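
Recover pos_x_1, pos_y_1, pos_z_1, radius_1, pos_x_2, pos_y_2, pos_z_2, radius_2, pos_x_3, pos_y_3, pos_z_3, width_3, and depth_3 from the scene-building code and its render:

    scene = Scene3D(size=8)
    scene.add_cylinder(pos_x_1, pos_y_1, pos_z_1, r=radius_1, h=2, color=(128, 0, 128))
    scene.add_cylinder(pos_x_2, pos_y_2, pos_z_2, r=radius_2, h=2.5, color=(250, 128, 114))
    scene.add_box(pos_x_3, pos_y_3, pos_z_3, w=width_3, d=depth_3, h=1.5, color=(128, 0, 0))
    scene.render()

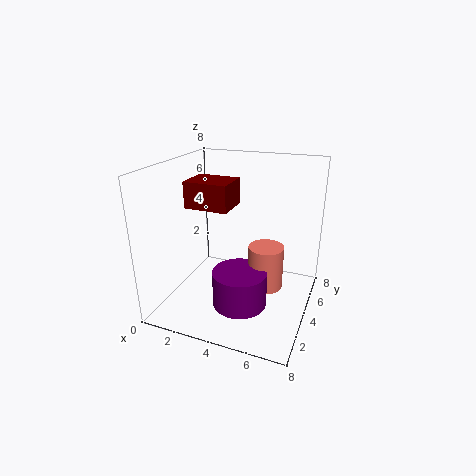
pos_x_1 = 4.5
pos_y_1 = 3
pos_z_1 = 0.5
radius_1 = 1.5
pos_x_2 = 5.5
pos_y_2 = 4.5
pos_z_2 = 1
radius_2 = 1
pos_x_3 = 1
pos_y_3 = 3.5
pos_z_3 = 5.5
width_3 = 2.5
depth_3 = 2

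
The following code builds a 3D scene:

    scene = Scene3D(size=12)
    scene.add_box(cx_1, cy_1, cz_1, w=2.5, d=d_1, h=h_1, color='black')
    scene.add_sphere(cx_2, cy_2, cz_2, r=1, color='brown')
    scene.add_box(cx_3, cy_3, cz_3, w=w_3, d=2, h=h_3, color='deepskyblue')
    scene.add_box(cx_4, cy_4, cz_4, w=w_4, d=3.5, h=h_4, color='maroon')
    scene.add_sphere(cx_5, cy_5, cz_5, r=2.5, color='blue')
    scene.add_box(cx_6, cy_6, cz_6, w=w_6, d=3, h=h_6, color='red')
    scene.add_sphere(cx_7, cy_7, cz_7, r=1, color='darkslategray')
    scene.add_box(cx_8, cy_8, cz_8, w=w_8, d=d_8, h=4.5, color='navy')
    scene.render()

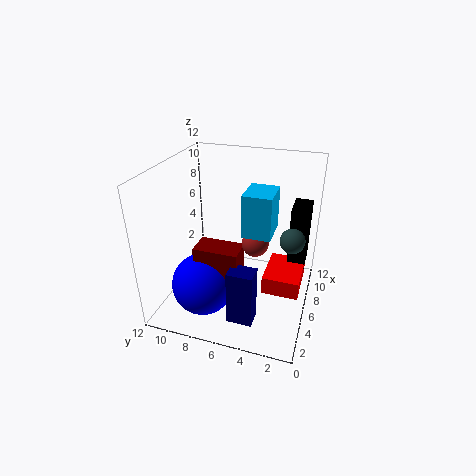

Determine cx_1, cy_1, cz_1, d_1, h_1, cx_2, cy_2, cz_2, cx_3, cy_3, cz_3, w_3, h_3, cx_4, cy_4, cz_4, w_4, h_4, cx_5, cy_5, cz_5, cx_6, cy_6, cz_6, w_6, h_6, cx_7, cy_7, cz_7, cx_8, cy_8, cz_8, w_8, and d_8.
cx_1 = 7.5
cy_1 = 0.5
cz_1 = 3
d_1 = 1.5
h_1 = 5.5
cx_2 = 4
cy_2 = 4
cz_2 = 7
cx_3 = 2
cy_3 = 2.5
cz_3 = 8.5
w_3 = 2.5
h_3 = 3
cx_4 = 2.5
cy_4 = 5
cz_4 = 3
w_4 = 2
h_4 = 3.5
cx_5 = 3
cy_5 = 8
cz_5 = 3
cx_6 = 4.5
cy_6 = 0.5
cz_6 = 2
w_6 = 4
h_6 = 1.5
cx_7 = 6
cy_7 = 1.5
cz_7 = 6.5
cx_8 = 1.5
cy_8 = 3.5
cz_8 = 1
w_8 = 1.5
d_8 = 2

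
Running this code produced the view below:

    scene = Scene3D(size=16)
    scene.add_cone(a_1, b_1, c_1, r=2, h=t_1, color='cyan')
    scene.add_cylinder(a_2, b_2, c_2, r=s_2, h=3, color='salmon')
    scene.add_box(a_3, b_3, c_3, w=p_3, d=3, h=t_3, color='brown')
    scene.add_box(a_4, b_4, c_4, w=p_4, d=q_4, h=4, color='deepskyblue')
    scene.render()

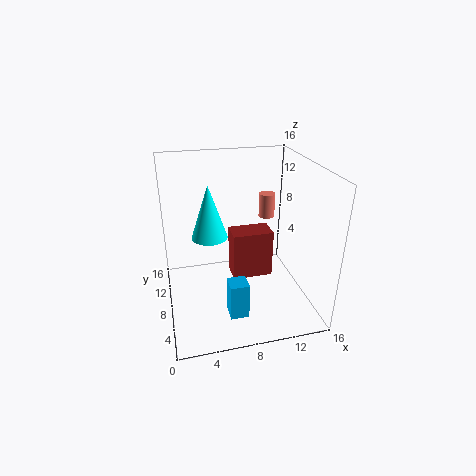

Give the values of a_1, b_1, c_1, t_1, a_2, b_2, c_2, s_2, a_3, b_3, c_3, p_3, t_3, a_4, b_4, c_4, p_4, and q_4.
a_1 = 5
b_1 = 9
c_1 = 8
t_1 = 6
a_2 = 13
b_2 = 13
c_2 = 8
s_2 = 1
a_3 = 8
b_3 = 10
c_3 = 1
p_3 = 5
t_3 = 6
a_4 = 6
b_4 = 3
c_4 = 1
p_4 = 2
q_4 = 2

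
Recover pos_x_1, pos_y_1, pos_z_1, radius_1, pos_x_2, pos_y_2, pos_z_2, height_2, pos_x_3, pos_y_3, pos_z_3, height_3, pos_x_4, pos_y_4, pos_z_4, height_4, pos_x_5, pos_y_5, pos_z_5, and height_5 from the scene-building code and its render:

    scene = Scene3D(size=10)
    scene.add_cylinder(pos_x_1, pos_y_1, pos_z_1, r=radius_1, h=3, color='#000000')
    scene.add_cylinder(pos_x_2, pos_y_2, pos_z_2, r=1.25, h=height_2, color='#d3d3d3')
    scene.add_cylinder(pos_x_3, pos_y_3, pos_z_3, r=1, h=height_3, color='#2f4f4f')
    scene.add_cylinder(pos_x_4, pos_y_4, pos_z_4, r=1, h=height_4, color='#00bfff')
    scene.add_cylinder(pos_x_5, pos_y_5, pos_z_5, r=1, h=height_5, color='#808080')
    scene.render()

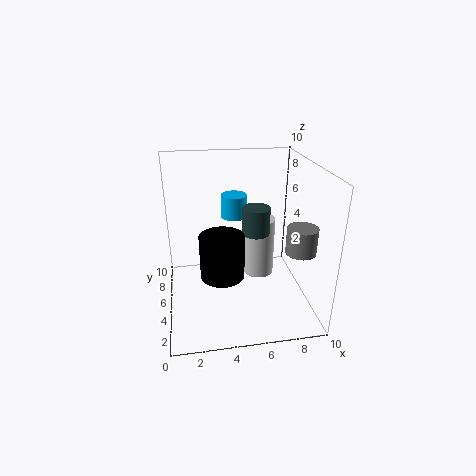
pos_x_1 = 3.75, pos_y_1 = 4, pos_z_1 = 2.75, radius_1 = 1.5, pos_x_2 = 7.25, pos_y_2 = 8, pos_z_2 = 0.25, height_2 = 4.75, pos_x_3 = 6.5, pos_y_3 = 6, pos_z_3 = 4.75, height_3 = 2, pos_x_4 = 5.25, pos_y_4 = 8.25, pos_z_4 = 5.25, height_4 = 1.75, pos_x_5 = 8.75, pos_y_5 = 2.75, pos_z_5 = 4.75, height_5 = 1.75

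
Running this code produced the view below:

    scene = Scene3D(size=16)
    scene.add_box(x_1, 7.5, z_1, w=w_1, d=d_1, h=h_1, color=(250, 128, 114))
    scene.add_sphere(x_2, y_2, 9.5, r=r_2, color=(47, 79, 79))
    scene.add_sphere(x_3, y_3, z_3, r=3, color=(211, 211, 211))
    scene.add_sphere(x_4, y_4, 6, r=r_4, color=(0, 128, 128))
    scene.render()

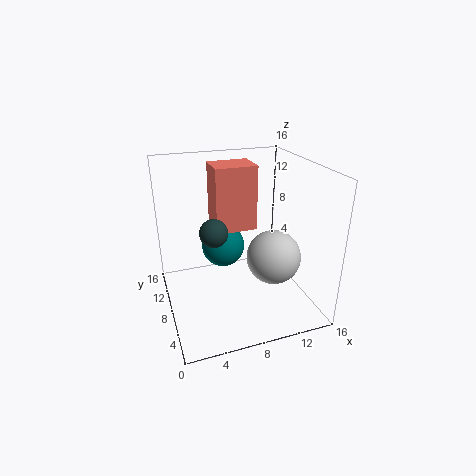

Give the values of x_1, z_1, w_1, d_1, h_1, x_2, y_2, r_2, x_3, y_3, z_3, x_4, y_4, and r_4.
x_1 = 5.5
z_1 = 9
w_1 = 4.5
d_1 = 3.5
h_1 = 7
x_2 = 5
y_2 = 7
r_2 = 1.5
x_3 = 11.5
y_3 = 6
z_3 = 6
x_4 = 7
y_4 = 10.5
r_4 = 2.5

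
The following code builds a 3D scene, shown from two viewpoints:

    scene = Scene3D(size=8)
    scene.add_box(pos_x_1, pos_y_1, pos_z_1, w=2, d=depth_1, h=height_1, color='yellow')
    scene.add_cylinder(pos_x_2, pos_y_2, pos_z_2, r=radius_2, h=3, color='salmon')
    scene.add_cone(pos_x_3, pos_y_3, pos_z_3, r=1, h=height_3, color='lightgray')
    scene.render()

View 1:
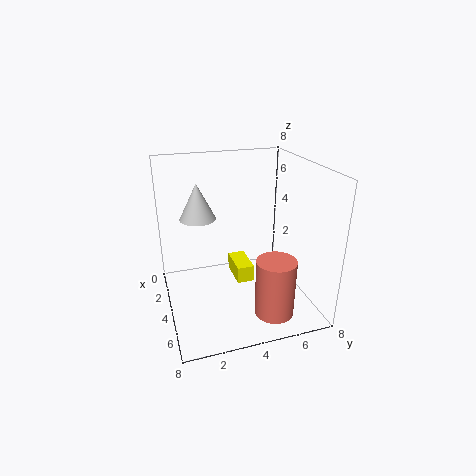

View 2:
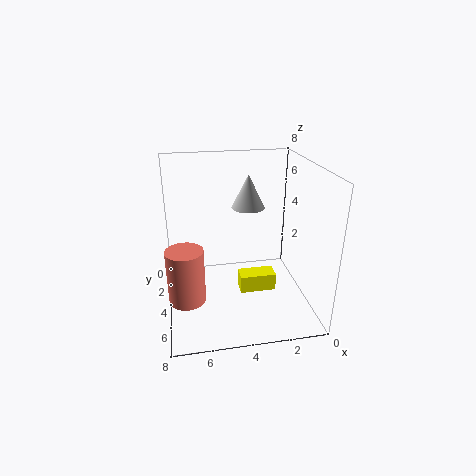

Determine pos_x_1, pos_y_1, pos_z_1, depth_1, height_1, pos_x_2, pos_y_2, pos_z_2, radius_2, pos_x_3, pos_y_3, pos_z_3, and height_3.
pos_x_1 = 2; pos_y_1 = 4; pos_z_1 = 1; depth_1 = 1; height_1 = 1; pos_x_2 = 7; pos_y_2 = 5; pos_z_2 = 1; radius_2 = 1; pos_x_3 = 3; pos_y_3 = 2; pos_z_3 = 5; height_3 = 2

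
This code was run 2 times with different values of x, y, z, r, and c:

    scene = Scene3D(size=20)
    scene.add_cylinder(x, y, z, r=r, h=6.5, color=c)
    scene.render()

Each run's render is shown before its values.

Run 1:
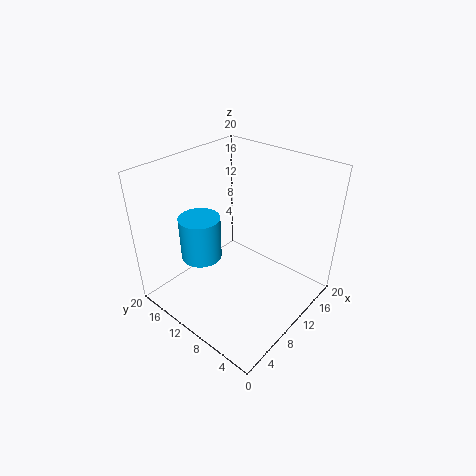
x = 8; y = 15.5; z = 5.5; r = 3; c = 'deepskyblue'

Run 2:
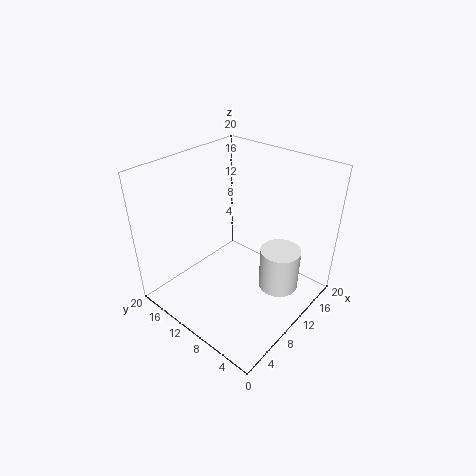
x = 15; y = 6; z = 0.5; r = 3; c = 'white'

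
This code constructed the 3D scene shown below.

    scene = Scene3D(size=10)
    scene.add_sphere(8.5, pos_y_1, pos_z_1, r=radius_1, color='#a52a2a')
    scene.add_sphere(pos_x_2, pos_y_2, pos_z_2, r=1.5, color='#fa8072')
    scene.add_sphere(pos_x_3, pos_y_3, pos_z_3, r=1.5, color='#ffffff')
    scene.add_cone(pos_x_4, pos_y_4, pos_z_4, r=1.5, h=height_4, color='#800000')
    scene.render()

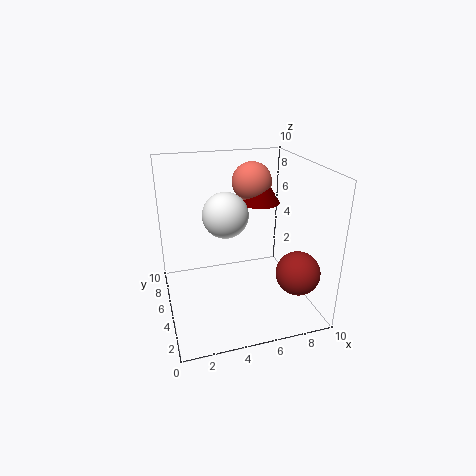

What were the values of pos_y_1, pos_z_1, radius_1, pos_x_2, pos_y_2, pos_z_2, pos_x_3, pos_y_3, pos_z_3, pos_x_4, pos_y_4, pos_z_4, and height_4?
pos_y_1 = 2.5; pos_z_1 = 3; radius_1 = 1.5; pos_x_2 = 7; pos_y_2 = 8; pos_z_2 = 8; pos_x_3 = 4; pos_y_3 = 4.5; pos_z_3 = 7; pos_x_4 = 7.5; pos_y_4 = 7.5; pos_z_4 = 6.5; height_4 = 2.5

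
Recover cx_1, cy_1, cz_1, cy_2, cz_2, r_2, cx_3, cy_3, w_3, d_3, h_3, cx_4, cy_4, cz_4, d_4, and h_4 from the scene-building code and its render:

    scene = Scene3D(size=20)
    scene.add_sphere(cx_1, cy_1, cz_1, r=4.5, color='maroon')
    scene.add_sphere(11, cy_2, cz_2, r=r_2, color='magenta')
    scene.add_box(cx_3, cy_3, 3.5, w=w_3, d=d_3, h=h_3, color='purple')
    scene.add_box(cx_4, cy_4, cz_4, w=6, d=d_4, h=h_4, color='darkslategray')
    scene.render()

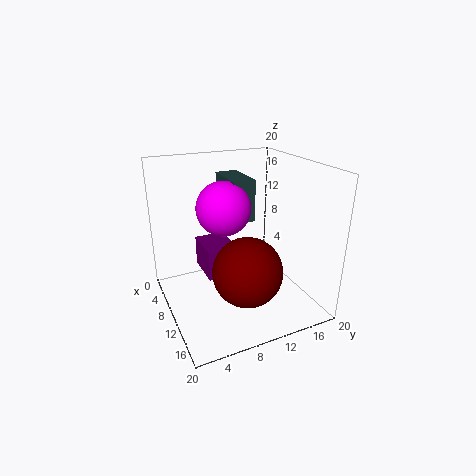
cx_1 = 15, cy_1 = 9, cz_1 = 7.5, cy_2 = 7.5, cz_2 = 15, r_2 = 3.5, cx_3 = 3, cy_3 = 6, w_3 = 6, d_3 = 4.5, h_3 = 4.5, cx_4 = 6, cy_4 = 8.5, cz_4 = 13, d_4 = 3, h_4 = 5.5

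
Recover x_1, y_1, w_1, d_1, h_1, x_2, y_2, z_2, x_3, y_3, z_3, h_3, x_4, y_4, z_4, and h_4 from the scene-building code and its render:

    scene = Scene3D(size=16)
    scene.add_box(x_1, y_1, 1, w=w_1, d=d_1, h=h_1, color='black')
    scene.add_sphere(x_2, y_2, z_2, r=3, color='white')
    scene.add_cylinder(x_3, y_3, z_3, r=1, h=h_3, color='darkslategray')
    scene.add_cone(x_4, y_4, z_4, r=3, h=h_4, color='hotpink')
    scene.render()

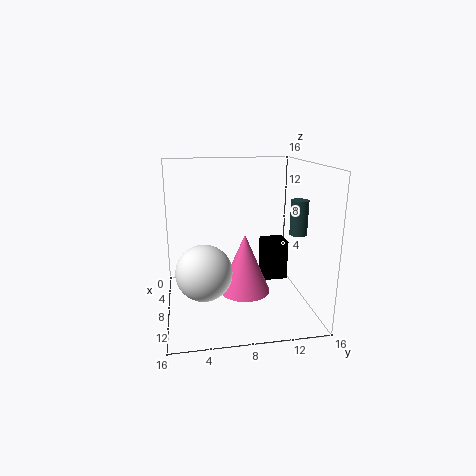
x_1 = 2, y_1 = 12, w_1 = 3, d_1 = 3, h_1 = 5, x_2 = 10, y_2 = 4, z_2 = 5, x_3 = 8, y_3 = 15, z_3 = 8, h_3 = 4, x_4 = 7, y_4 = 9, z_4 = 1, h_4 = 7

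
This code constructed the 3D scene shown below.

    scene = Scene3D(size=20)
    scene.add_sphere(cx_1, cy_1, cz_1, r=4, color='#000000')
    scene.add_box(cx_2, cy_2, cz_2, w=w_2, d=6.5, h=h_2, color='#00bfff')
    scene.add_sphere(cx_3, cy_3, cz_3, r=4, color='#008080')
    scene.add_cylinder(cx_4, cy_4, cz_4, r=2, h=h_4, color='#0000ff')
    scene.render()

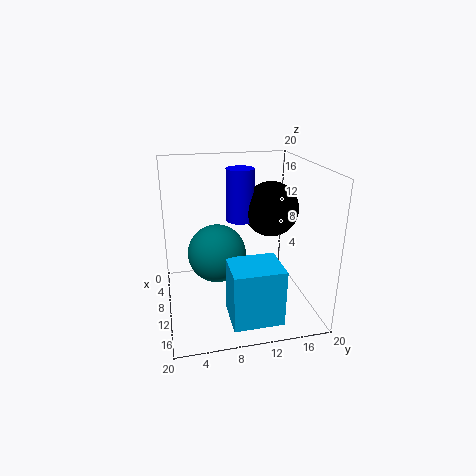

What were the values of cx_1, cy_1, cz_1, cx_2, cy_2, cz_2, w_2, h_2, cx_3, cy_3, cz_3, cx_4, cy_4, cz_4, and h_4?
cx_1 = 7.5, cy_1 = 15.5, cz_1 = 13, cx_2 = 13.5, cy_2 = 7.5, cz_2 = 1.5, w_2 = 5.5, h_2 = 7.5, cx_3 = 10, cy_3 = 7, cz_3 = 8, cx_4 = 7, cy_4 = 11, cz_4 = 11.5, h_4 = 7.5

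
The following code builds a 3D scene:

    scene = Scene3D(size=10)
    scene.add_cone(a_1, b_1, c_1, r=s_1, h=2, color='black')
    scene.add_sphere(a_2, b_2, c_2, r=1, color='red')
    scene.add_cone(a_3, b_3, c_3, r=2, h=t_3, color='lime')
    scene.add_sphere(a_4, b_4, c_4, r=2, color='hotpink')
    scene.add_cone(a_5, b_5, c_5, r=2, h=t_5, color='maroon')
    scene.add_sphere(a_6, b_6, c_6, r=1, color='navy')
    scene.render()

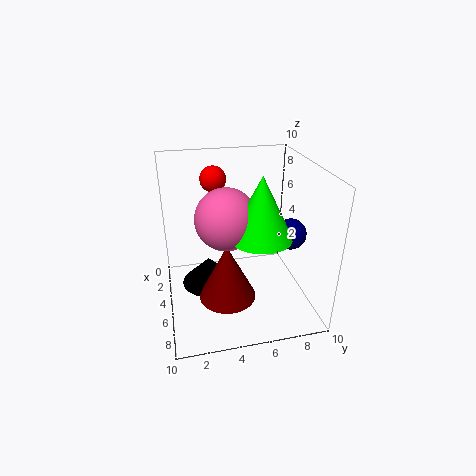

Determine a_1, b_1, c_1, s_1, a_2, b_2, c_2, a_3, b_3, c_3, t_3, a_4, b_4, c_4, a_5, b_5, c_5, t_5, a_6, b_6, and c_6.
a_1 = 4
b_1 = 3
c_1 = 1
s_1 = 2
a_2 = 1
b_2 = 4
c_2 = 8
a_3 = 7
b_3 = 6
c_3 = 6
t_3 = 4
a_4 = 6
b_4 = 4
c_4 = 7
a_5 = 6
b_5 = 4
c_5 = 1
t_5 = 4
a_6 = 7
b_6 = 8
c_6 = 6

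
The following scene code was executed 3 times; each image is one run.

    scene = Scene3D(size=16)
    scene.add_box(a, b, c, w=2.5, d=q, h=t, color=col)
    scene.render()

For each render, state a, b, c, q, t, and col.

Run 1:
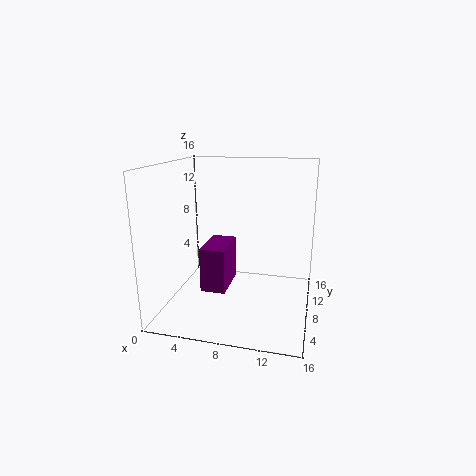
a = 5.5, b = 2.5, c = 4, q = 4.5, t = 4.5, col = 'purple'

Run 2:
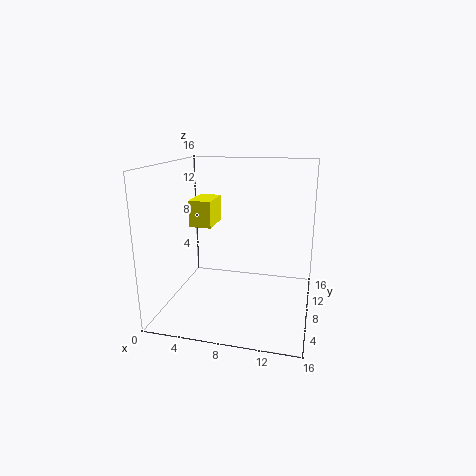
a = 2.5, b = 7.5, c = 9, q = 4, t = 3, col = 'yellow'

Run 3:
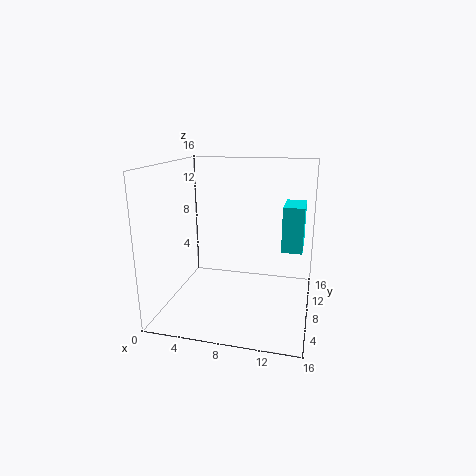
a = 12.5, b = 11, c = 5.5, q = 4.5, t = 5.5, col = 'cyan'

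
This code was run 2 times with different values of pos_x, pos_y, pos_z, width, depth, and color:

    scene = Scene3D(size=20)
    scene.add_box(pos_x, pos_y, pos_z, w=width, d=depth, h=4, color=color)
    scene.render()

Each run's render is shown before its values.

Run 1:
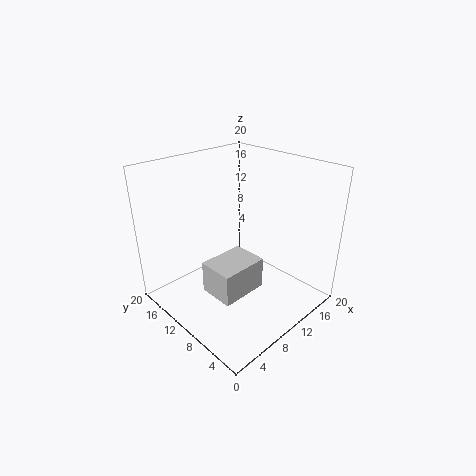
pos_x = 2.5; pos_y = 4; pos_z = 6; width = 6; depth = 4.5; color = 'lightgray'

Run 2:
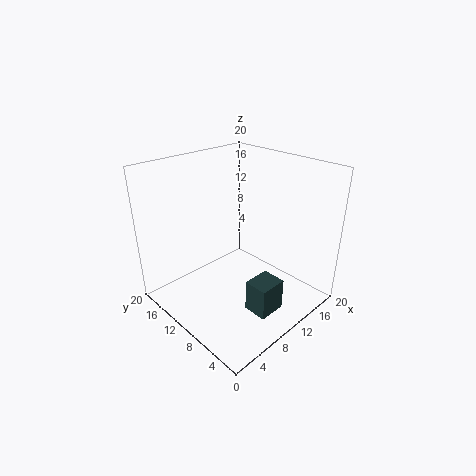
pos_x = 5.5; pos_y = 1; pos_z = 4; width = 3.5; depth = 3; color = 'darkslategray'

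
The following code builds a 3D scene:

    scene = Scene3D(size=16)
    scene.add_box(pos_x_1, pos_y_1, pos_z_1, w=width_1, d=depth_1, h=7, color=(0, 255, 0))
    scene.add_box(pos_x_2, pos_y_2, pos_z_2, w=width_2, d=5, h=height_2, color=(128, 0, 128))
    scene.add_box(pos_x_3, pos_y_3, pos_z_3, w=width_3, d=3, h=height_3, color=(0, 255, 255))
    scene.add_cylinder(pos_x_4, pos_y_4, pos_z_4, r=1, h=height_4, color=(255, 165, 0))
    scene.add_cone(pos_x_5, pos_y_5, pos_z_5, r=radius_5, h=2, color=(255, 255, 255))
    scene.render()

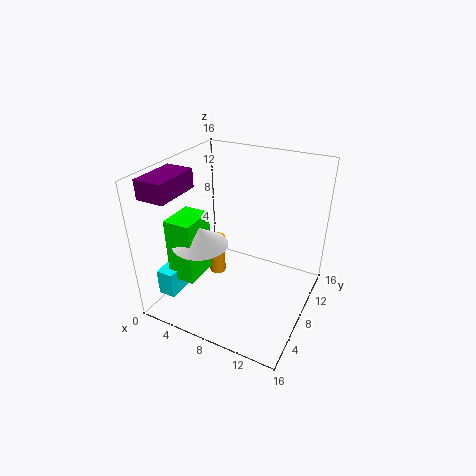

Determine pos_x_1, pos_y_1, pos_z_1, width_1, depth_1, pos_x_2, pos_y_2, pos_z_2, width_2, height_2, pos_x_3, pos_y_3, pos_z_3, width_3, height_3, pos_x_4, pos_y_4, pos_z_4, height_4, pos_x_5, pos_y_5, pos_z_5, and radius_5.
pos_x_1 = 2
pos_y_1 = 3
pos_z_1 = 4
width_1 = 3
depth_1 = 4
pos_x_2 = 1
pos_y_2 = 1
pos_z_2 = 14
width_2 = 3
height_2 = 2
pos_x_3 = 1
pos_y_3 = 2
pos_z_3 = 2
width_3 = 2
height_3 = 3
pos_x_4 = 4
pos_y_4 = 10
pos_z_4 = 1
height_4 = 5
pos_x_5 = 5
pos_y_5 = 5
pos_z_5 = 8
radius_5 = 3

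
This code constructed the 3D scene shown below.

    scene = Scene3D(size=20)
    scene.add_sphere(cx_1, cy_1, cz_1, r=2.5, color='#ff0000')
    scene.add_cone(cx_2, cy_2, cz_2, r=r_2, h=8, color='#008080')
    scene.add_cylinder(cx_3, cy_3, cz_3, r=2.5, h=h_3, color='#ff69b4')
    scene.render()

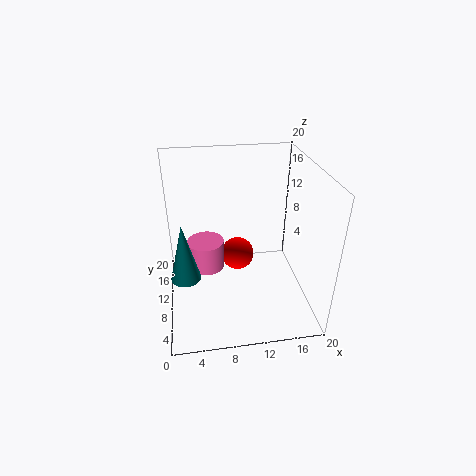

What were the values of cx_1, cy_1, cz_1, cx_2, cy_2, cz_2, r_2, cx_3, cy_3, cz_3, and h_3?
cx_1 = 10.5, cy_1 = 13.5, cz_1 = 5, cx_2 = 2.5, cy_2 = 7.5, cz_2 = 6, r_2 = 2, cx_3 = 5.5, cy_3 = 10, cz_3 = 6, h_3 = 4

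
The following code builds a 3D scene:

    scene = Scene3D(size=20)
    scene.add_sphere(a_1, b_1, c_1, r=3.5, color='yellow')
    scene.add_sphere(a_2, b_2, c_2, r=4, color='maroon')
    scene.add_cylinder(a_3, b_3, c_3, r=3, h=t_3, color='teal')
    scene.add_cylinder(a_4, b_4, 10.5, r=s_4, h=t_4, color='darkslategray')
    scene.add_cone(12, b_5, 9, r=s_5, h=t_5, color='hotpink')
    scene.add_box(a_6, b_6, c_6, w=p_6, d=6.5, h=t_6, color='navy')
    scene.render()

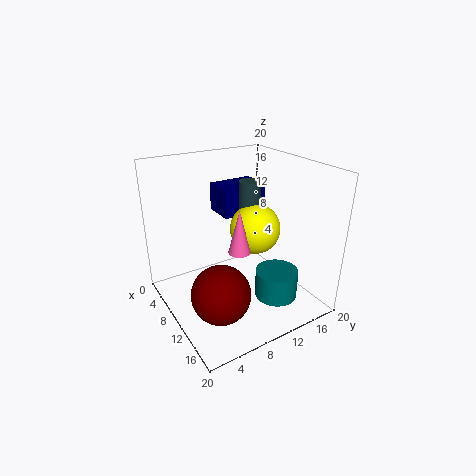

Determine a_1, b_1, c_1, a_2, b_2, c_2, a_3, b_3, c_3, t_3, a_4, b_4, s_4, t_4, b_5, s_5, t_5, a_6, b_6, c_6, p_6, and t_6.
a_1 = 10.5, b_1 = 12.5, c_1 = 11, a_2 = 13, b_2 = 5.5, c_2 = 4, a_3 = 14, b_3 = 14, c_3 = 1.5, t_3 = 4, a_4 = 9, b_4 = 12.5, s_4 = 1.5, t_4 = 7, b_5 = 9, s_5 = 1.5, t_5 = 6, a_6 = 4, b_6 = 9, c_6 = 12.5, p_6 = 4.5, t_6 = 4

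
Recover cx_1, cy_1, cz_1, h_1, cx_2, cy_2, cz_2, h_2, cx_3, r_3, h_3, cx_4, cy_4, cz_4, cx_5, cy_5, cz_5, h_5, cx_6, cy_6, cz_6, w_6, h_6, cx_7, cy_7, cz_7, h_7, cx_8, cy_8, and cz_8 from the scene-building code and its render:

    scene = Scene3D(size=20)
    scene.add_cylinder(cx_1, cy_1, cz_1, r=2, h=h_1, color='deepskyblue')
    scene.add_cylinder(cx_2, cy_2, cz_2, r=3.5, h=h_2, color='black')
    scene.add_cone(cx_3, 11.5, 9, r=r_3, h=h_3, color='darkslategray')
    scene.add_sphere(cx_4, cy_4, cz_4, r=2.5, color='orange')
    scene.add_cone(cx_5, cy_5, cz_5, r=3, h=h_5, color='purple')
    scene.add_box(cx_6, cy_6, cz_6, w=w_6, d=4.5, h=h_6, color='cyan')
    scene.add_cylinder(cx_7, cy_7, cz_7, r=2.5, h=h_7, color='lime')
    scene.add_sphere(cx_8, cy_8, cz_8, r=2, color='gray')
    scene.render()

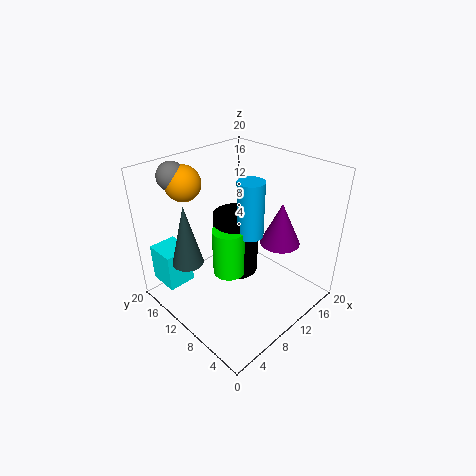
cx_1 = 13.5, cy_1 = 11, cz_1 = 8.5, h_1 = 8.5, cx_2 = 13.5, cy_2 = 14, cz_2 = 1, h_2 = 10, cx_3 = 2.5, r_3 = 2, h_3 = 8, cx_4 = 6.5, cy_4 = 17, cz_4 = 17, cx_5 = 17, cy_5 = 8, cz_5 = 7, h_5 = 6.5, cx_6 = 1.5, cy_6 = 15, cz_6 = 2.5, w_6 = 4, h_6 = 5.5, cx_7 = 11, cy_7 = 13, cz_7 = 2, h_7 = 7.5, cx_8 = 5.5, cy_8 = 18, cz_8 = 18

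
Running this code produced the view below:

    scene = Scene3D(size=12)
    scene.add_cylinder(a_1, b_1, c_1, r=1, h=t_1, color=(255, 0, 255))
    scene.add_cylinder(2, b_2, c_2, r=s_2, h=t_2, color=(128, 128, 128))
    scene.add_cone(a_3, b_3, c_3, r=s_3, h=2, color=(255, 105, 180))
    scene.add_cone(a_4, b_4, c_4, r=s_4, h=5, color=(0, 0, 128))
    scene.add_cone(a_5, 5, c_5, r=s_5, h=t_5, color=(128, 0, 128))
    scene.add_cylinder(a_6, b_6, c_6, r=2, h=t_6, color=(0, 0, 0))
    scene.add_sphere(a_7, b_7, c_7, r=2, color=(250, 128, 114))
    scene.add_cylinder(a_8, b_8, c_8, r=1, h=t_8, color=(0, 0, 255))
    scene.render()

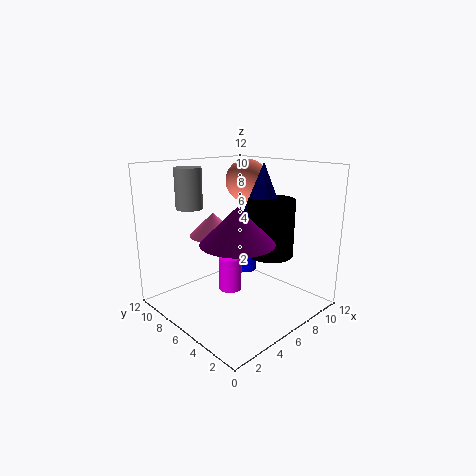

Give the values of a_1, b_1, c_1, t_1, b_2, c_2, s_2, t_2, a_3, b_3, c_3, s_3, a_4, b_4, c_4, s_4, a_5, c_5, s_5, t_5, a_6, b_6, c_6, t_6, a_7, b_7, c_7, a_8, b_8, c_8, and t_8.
a_1 = 6, b_1 = 7, c_1 = 1, t_1 = 3, b_2 = 7, c_2 = 9, s_2 = 1, t_2 = 3, a_3 = 5, b_3 = 8, c_3 = 6, s_3 = 2, a_4 = 9, b_4 = 6, c_4 = 7, s_4 = 2, a_5 = 5, c_5 = 6, s_5 = 3, t_5 = 3, a_6 = 9, b_6 = 5, c_6 = 4, t_6 = 5, a_7 = 10, b_7 = 9, c_7 = 10, a_8 = 10, b_8 = 9, c_8 = 1, t_8 = 2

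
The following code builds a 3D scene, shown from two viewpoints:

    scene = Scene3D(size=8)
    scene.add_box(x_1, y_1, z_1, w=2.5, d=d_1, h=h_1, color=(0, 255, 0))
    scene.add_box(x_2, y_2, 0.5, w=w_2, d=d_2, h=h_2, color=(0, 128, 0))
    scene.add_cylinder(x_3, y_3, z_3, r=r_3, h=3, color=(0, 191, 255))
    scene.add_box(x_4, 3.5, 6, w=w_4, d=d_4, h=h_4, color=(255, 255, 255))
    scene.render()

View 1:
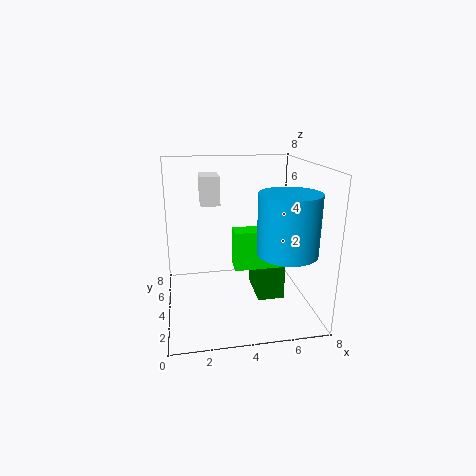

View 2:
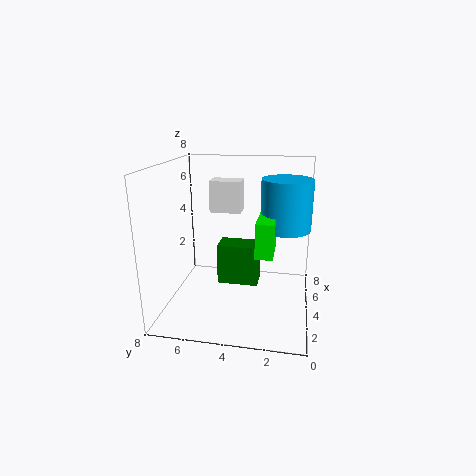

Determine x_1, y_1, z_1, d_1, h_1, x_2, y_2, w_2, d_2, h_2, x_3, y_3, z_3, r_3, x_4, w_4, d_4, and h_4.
x_1 = 3.5; y_1 = 2; z_1 = 3; d_1 = 1; h_1 = 2; x_2 = 5; y_2 = 3; w_2 = 1.5; d_2 = 2.5; h_2 = 2.5; x_3 = 6; y_3 = 1.5; z_3 = 4; r_3 = 1.5; x_4 = 2; w_4 = 1; d_4 = 1.5; h_4 = 1.5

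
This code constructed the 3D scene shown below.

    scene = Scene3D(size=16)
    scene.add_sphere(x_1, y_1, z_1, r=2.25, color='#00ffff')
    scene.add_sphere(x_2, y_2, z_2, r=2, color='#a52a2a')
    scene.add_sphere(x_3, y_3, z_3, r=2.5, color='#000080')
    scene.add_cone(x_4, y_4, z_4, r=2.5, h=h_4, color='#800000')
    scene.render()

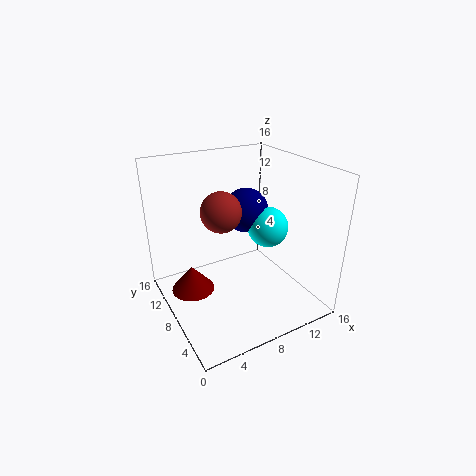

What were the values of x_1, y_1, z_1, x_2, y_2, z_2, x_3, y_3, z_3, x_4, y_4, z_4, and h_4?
x_1 = 11.25, y_1 = 7, z_1 = 9, x_2 = 5, y_2 = 6, z_2 = 12.5, x_3 = 9.75, y_3 = 9.25, z_3 = 10.5, x_4 = 3.25, y_4 = 10.5, z_4 = 1.25, h_4 = 3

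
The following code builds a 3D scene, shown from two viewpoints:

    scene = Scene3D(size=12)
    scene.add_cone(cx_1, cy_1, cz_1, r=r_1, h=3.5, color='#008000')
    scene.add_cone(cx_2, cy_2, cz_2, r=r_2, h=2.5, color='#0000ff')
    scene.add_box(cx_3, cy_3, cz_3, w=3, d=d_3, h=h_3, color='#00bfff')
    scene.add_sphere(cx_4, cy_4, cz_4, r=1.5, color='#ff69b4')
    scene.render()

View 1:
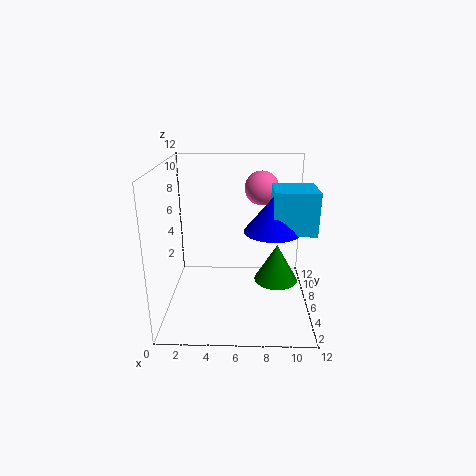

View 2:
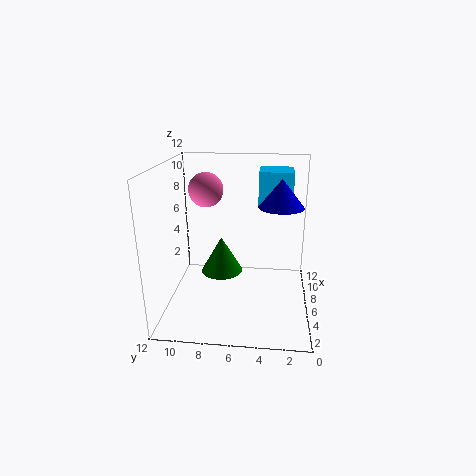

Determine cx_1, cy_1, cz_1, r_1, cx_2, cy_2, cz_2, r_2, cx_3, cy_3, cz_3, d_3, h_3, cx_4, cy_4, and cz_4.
cx_1 = 9.5, cy_1 = 8, cz_1 = 1, r_1 = 2, cx_2 = 8.5, cy_2 = 2.5, cz_2 = 8, r_2 = 2, cx_3 = 8.5, cy_3 = 1.5, cz_3 = 8, d_3 = 3, h_3 = 3, cx_4 = 8, cy_4 = 9, cz_4 = 9.5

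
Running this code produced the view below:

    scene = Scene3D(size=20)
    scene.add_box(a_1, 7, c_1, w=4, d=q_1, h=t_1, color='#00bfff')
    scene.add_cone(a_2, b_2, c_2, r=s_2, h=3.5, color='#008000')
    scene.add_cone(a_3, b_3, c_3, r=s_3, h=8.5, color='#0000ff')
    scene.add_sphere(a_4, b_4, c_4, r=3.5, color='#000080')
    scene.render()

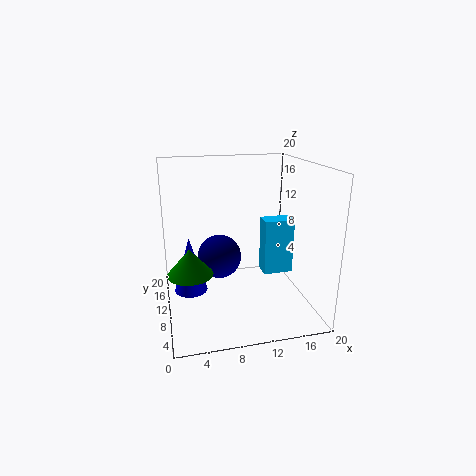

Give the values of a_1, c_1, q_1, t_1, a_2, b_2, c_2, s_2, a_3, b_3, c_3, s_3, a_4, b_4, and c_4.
a_1 = 13
c_1 = 5.5
q_1 = 2.5
t_1 = 7.5
a_2 = 3
b_2 = 7.5
c_2 = 6.5
s_2 = 3
a_3 = 3.5
b_3 = 14
c_3 = 0.5
s_3 = 2.5
a_4 = 8.5
b_4 = 16.5
c_4 = 4.5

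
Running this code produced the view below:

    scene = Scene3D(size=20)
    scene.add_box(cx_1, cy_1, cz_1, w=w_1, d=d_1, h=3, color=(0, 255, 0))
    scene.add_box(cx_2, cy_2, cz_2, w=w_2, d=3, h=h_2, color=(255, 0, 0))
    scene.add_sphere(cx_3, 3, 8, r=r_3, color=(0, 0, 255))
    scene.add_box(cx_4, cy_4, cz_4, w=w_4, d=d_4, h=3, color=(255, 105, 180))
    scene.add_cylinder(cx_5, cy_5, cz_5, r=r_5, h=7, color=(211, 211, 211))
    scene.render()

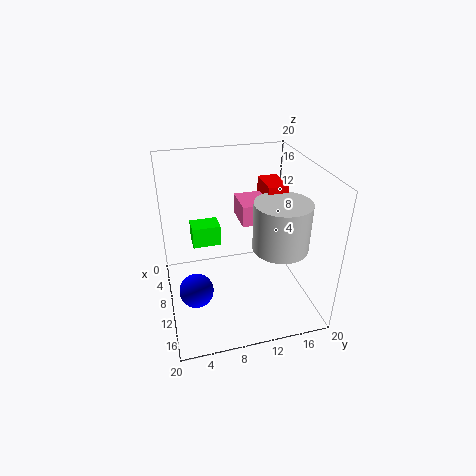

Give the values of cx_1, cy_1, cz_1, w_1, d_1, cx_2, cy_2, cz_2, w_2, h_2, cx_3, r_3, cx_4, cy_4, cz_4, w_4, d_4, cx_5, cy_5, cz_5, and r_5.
cx_1 = 5
cy_1 = 4
cz_1 = 8
w_1 = 3
d_1 = 4
cx_2 = 3
cy_2 = 15
cz_2 = 11
w_2 = 5
h_2 = 5
cx_3 = 17
r_3 = 2
cx_4 = 4
cy_4 = 11
cz_4 = 11
w_4 = 5
d_4 = 5
cx_5 = 11
cy_5 = 16
cz_5 = 8
r_5 = 4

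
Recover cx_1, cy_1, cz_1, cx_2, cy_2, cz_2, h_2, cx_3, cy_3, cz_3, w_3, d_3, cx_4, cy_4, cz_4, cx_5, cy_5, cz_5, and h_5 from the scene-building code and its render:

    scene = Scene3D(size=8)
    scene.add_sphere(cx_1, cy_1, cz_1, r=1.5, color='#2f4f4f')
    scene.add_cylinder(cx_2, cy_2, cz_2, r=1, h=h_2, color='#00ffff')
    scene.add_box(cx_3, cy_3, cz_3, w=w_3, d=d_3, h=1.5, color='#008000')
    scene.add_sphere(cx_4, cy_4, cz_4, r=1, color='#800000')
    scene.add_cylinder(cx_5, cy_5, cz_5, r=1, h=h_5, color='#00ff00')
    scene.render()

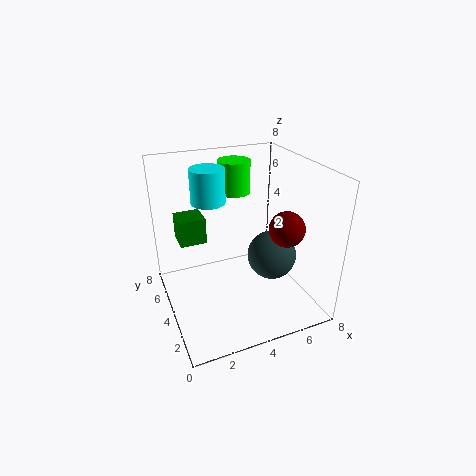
cx_1 = 6.5, cy_1 = 4.5, cz_1 = 2, cx_2 = 3, cy_2 = 6, cz_2 = 5.5, h_2 = 2, cx_3 = 1, cy_3 = 5, cz_3 = 3.5, w_3 = 1.5, d_3 = 1.5, cx_4 = 6.5, cy_4 = 3, cz_4 = 4.5, cx_5 = 5, cy_5 = 7, cz_5 = 5.5, h_5 = 2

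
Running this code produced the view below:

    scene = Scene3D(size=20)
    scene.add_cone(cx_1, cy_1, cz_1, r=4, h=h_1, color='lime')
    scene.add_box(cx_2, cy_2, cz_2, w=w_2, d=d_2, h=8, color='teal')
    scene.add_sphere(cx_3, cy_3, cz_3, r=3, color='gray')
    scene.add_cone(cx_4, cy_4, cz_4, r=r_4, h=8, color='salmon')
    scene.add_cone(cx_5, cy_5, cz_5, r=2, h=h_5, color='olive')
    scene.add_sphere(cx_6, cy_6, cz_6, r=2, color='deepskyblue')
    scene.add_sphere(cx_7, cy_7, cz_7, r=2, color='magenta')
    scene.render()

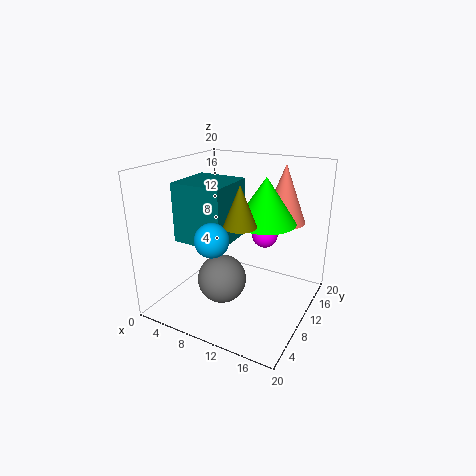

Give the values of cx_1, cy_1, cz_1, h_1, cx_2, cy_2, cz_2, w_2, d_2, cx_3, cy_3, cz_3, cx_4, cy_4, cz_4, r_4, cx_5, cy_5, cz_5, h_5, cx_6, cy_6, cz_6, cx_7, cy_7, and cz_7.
cx_1 = 14
cy_1 = 10
cz_1 = 13
h_1 = 6
cx_2 = 3
cy_2 = 5
cz_2 = 10
w_2 = 7
d_2 = 7
cx_3 = 11
cy_3 = 4
cz_3 = 7
cx_4 = 15
cy_4 = 14
cz_4 = 12
r_4 = 3
cx_5 = 13
cy_5 = 5
cz_5 = 14
h_5 = 5
cx_6 = 11
cy_6 = 2
cz_6 = 13
cx_7 = 11
cy_7 = 17
cz_7 = 8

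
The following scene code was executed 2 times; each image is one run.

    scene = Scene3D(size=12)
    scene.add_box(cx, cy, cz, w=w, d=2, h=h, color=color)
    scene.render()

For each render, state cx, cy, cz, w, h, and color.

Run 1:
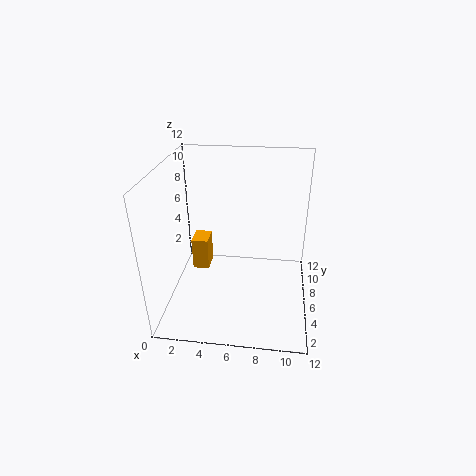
cx = 1.5
cy = 7.5
cz = 1.5
w = 1.5
h = 3
color = 'orange'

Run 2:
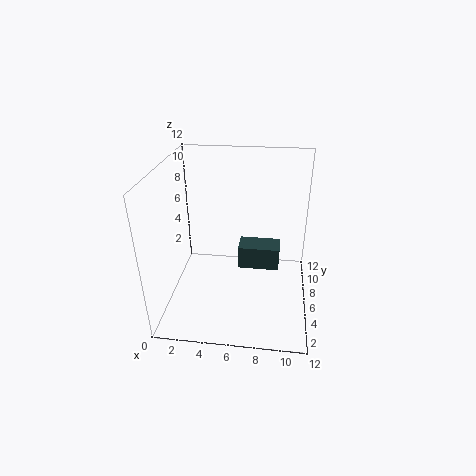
cx = 6
cy = 6
cz = 3
w = 3.5
h = 2
color = 'darkslategray'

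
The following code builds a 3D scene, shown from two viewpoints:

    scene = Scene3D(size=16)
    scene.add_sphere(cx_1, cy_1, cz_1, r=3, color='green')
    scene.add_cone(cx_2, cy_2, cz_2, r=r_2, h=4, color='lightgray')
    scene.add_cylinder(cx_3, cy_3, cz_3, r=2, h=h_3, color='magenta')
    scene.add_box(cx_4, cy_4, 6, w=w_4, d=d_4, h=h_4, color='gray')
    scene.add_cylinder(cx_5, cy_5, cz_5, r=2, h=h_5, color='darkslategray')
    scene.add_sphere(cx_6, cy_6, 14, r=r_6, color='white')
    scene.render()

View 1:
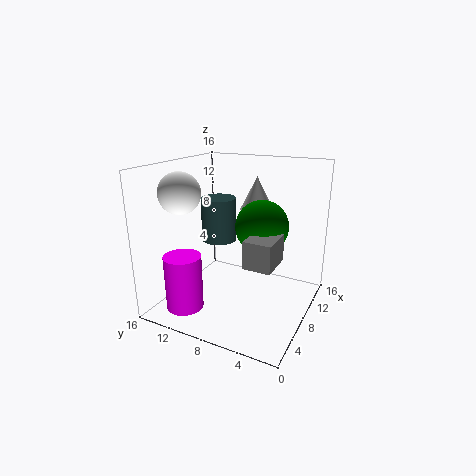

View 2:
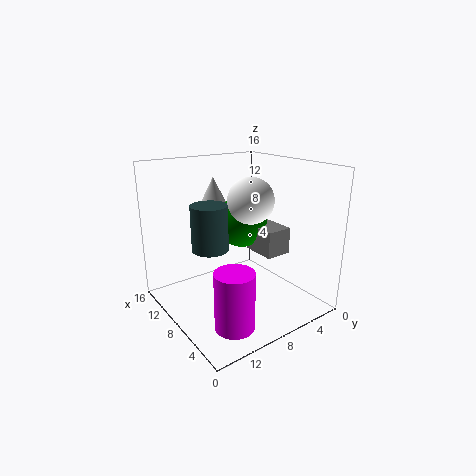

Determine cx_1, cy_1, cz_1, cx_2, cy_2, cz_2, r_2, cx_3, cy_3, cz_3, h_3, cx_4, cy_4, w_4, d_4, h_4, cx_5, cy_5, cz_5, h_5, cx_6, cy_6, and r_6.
cx_1 = 10, cy_1 = 6, cz_1 = 9, cx_2 = 13, cy_2 = 8, cz_2 = 10, r_2 = 2, cx_3 = 3, cy_3 = 12, cz_3 = 1, h_3 = 6, cx_4 = 5, cy_4 = 3, w_4 = 4, d_4 = 3, h_4 = 3, cx_5 = 9, cy_5 = 11, cz_5 = 7, h_5 = 5, cx_6 = 2, cy_6 = 11, r_6 = 2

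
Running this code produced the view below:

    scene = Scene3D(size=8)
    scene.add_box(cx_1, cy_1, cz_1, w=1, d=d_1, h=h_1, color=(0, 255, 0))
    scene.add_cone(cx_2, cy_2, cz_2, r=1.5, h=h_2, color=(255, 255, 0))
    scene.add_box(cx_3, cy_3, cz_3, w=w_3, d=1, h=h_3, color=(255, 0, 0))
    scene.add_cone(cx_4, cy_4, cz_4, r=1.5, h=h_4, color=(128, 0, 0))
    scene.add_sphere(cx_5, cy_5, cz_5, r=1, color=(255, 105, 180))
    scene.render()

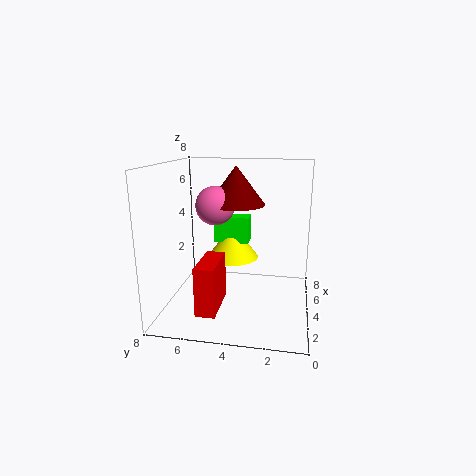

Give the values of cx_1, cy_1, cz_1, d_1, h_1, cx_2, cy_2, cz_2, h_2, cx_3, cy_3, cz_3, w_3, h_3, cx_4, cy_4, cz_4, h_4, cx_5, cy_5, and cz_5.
cx_1 = 4.5, cy_1 = 3.5, cz_1 = 3.5, d_1 = 2, h_1 = 1.5, cx_2 = 5, cy_2 = 4.5, cz_2 = 2.5, h_2 = 2, cx_3 = 0.5, cy_3 = 4.5, cz_3 = 1, w_3 = 2.5, h_3 = 2.5, cx_4 = 3.5, cy_4 = 4, cz_4 = 6, h_4 = 2, cx_5 = 3, cy_5 = 5, cz_5 = 6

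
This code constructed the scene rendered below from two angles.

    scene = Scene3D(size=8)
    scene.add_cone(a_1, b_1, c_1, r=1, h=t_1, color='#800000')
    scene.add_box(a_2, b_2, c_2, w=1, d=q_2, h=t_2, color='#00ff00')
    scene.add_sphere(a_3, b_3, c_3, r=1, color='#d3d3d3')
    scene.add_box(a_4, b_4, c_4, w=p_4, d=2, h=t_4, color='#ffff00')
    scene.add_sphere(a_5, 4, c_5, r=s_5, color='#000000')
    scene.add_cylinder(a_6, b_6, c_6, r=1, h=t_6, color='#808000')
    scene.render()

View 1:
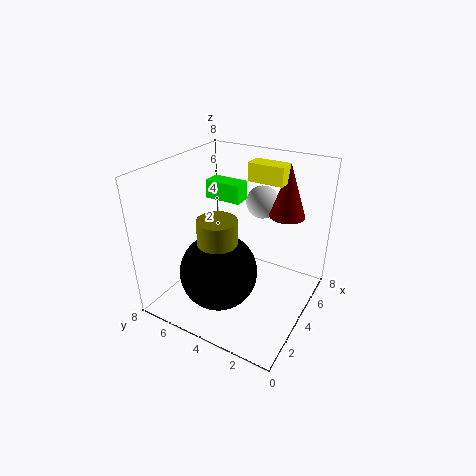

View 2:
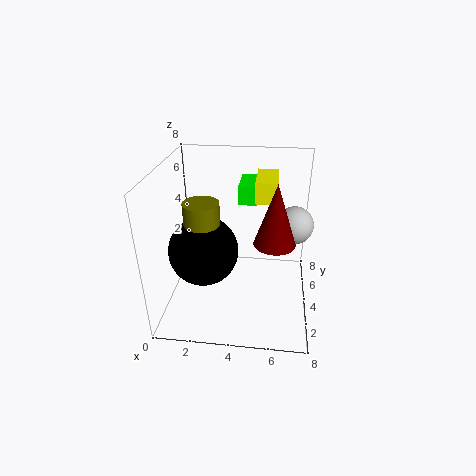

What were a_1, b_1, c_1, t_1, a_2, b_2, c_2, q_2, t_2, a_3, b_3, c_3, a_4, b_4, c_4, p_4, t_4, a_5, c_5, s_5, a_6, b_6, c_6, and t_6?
a_1 = 6
b_1 = 2
c_1 = 5
t_1 = 3
a_2 = 4
b_2 = 4
c_2 = 6
q_2 = 2
t_2 = 1
a_3 = 7
b_3 = 4
c_3 = 5
a_4 = 5
b_4 = 2
c_4 = 7
p_4 = 1
t_4 = 1
a_5 = 2
c_5 = 3
s_5 = 2
a_6 = 2
b_6 = 4
c_6 = 4
t_6 = 2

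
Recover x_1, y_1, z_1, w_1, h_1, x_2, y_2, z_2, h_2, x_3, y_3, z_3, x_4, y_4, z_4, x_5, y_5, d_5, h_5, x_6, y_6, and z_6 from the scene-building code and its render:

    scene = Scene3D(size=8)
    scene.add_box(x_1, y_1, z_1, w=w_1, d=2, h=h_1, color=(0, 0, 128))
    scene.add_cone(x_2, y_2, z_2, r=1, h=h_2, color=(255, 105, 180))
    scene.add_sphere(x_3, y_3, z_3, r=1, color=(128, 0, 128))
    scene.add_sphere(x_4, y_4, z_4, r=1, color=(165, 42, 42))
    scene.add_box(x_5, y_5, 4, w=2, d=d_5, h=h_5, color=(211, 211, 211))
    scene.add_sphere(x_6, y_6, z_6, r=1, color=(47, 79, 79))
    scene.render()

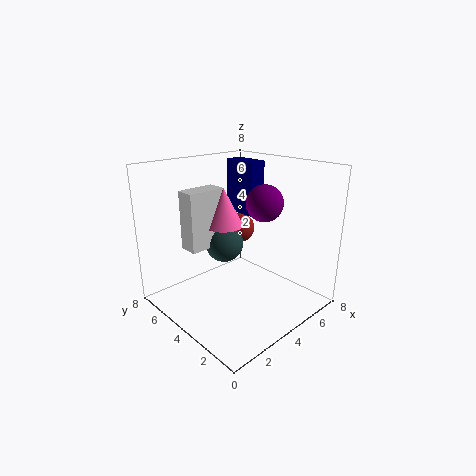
x_1 = 5; y_1 = 4; z_1 = 5; w_1 = 1; h_1 = 3; x_2 = 3; y_2 = 4; z_2 = 5; h_2 = 2; x_3 = 5; y_3 = 3; z_3 = 6; x_4 = 7; y_4 = 7; z_4 = 3; x_5 = 1; y_5 = 4; d_5 = 1; h_5 = 3; x_6 = 3; y_6 = 4; z_6 = 4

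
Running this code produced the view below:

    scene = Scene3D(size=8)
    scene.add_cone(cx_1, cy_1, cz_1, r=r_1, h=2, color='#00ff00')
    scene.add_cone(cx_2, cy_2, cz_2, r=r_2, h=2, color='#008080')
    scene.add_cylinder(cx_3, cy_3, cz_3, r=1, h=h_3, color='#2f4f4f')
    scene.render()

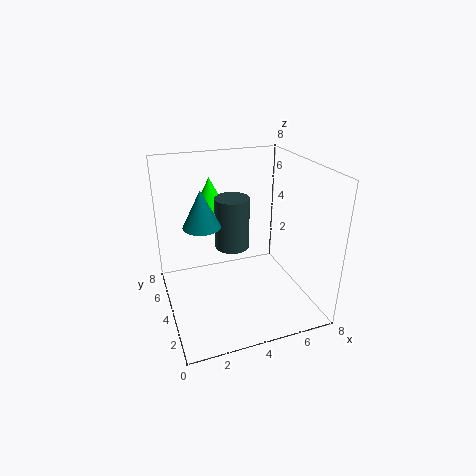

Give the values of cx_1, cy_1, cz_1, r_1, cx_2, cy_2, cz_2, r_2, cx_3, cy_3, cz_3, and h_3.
cx_1 = 3
cy_1 = 6
cz_1 = 5
r_1 = 1
cx_2 = 2
cy_2 = 4
cz_2 = 5
r_2 = 1
cx_3 = 4
cy_3 = 5
cz_3 = 3
h_3 = 3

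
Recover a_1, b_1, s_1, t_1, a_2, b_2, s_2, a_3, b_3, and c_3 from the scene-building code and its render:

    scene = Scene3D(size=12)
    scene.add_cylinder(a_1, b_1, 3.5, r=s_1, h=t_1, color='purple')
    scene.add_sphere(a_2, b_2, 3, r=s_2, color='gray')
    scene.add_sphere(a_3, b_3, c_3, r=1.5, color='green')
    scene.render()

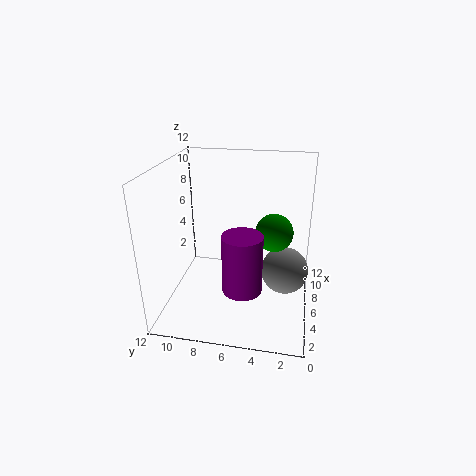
a_1 = 2.5
b_1 = 5
s_1 = 1.5
t_1 = 4.5
a_2 = 6.5
b_2 = 2
s_2 = 2
a_3 = 5.5
b_3 = 3
c_3 = 7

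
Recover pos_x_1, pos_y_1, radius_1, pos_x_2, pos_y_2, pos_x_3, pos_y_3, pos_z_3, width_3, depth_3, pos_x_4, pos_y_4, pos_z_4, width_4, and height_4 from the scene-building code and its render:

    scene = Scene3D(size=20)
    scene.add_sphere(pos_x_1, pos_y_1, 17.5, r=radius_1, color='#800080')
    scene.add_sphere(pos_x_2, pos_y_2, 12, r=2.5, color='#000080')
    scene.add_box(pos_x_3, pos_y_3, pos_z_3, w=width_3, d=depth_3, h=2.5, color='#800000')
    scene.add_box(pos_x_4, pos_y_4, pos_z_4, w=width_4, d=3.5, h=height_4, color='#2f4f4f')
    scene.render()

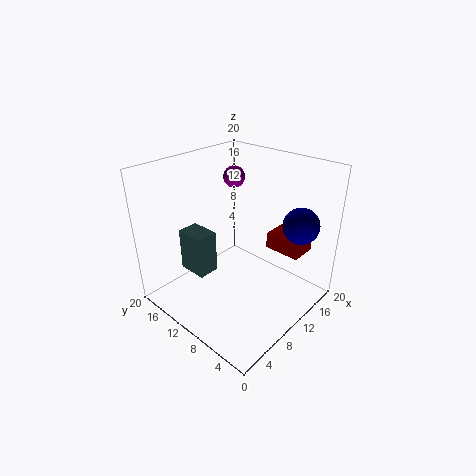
pos_x_1 = 12.5, pos_y_1 = 13, radius_1 = 1.5, pos_x_2 = 15.5, pos_y_2 = 3.5, pos_x_3 = 16, pos_y_3 = 4, pos_z_3 = 6, width_3 = 4, depth_3 = 5.5, pos_x_4 = 1, pos_y_4 = 7.5, pos_z_4 = 9.5, width_4 = 2.5, height_4 = 5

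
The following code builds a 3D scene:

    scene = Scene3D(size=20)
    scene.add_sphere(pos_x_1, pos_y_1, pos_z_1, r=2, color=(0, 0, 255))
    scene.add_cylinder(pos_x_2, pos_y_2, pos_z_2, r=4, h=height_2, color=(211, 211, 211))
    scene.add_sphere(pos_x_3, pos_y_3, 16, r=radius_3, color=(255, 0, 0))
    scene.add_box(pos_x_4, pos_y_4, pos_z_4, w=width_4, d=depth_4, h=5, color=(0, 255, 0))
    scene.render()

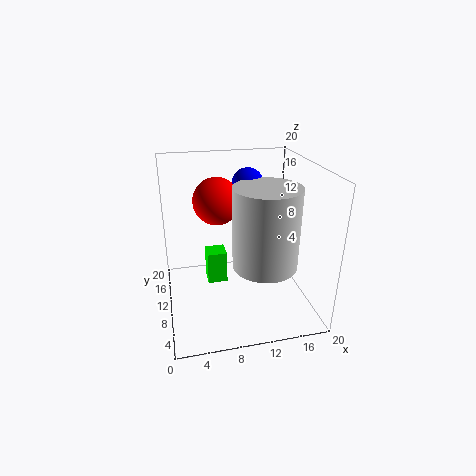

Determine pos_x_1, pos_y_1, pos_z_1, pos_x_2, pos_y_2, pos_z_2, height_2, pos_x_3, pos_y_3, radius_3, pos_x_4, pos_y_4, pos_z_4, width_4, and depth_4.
pos_x_1 = 11
pos_y_1 = 9
pos_z_1 = 18
pos_x_2 = 12
pos_y_2 = 4
pos_z_2 = 9
height_2 = 10
pos_x_3 = 7
pos_y_3 = 9
radius_3 = 3
pos_x_4 = 6
pos_y_4 = 13
pos_z_4 = 1
width_4 = 3
depth_4 = 3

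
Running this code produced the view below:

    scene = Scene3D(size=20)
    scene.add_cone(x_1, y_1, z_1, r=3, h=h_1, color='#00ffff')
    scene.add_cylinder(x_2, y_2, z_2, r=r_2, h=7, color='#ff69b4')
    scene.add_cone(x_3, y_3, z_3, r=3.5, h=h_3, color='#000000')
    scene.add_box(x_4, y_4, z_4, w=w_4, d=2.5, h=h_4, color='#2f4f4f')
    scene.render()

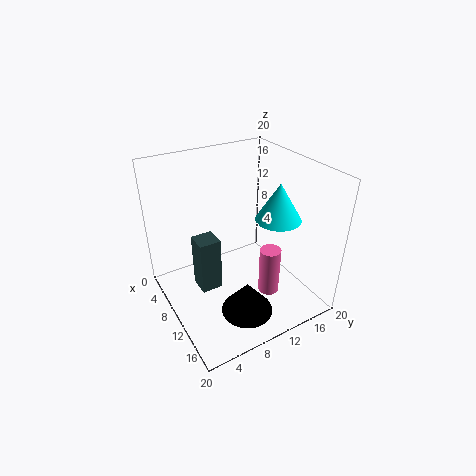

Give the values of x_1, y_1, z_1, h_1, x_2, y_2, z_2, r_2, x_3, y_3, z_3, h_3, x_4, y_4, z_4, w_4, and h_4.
x_1 = 13.5; y_1 = 14; z_1 = 13.5; h_1 = 5; x_2 = 13; y_2 = 13.5; z_2 = 1.5; r_2 = 1.5; x_3 = 15; y_3 = 8.5; z_3 = 1.5; h_3 = 4.5; x_4 = 13; y_4 = 2; z_4 = 8; w_4 = 2.5; h_4 = 6.5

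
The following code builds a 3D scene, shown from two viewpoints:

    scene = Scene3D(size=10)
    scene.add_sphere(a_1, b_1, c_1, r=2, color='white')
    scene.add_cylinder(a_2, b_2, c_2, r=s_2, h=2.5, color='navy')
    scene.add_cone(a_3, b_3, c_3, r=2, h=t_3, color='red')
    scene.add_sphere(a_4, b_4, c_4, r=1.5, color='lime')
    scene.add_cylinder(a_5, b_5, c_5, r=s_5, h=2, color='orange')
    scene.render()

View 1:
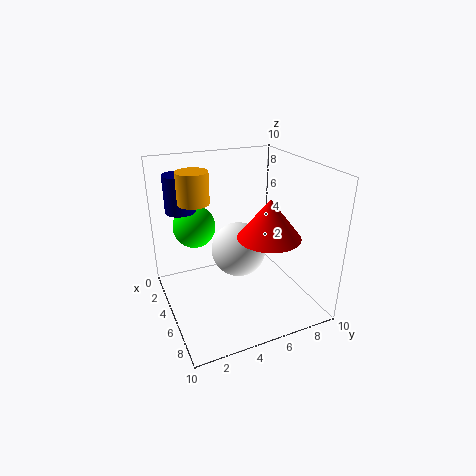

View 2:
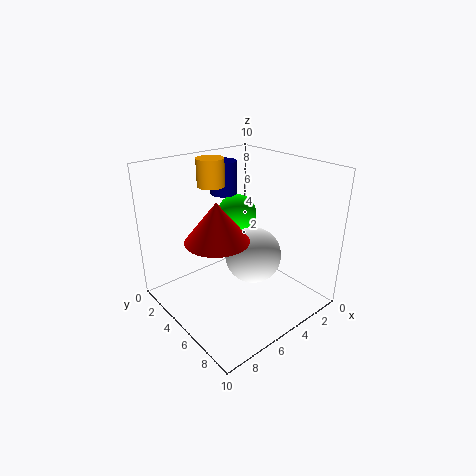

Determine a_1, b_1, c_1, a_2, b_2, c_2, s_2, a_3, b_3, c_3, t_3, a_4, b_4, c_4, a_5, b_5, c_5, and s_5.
a_1 = 4, b_1 = 5.5, c_1 = 3.5, a_2 = 3.5, b_2 = 1.5, c_2 = 7, s_2 = 1, a_3 = 7.5, b_3 = 6, c_3 = 6, t_3 = 2.5, a_4 = 3, b_4 = 2.5, c_4 = 5.5, a_5 = 5, b_5 = 2, c_5 = 8, s_5 = 1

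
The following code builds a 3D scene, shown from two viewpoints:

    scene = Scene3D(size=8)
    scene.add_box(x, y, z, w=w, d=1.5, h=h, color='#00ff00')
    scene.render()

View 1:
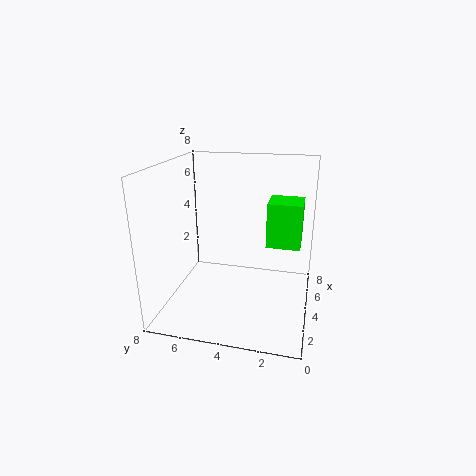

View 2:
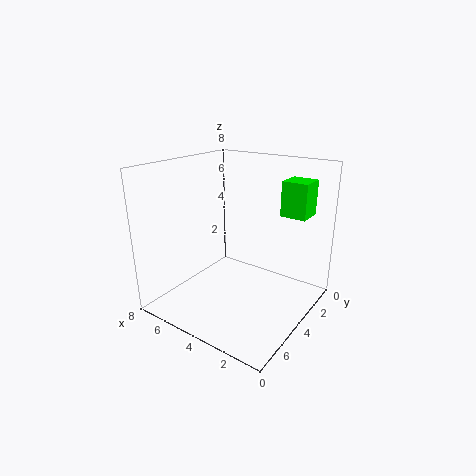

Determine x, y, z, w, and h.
x = 1
y = 0.5
z = 5
w = 1.5
h = 2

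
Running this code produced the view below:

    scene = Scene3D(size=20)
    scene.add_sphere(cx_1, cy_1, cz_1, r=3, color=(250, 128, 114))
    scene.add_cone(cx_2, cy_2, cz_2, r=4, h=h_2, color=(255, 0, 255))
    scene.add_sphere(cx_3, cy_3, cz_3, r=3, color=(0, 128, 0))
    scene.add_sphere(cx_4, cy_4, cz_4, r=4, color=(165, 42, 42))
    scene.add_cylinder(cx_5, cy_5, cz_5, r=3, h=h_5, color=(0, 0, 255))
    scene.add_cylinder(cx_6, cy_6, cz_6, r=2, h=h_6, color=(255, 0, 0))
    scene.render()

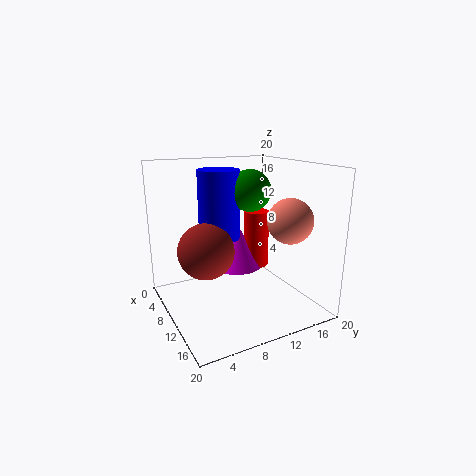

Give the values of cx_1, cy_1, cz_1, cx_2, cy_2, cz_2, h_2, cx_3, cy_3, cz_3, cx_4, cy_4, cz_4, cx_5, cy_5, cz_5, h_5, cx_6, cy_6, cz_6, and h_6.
cx_1 = 15; cy_1 = 15; cz_1 = 13; cx_2 = 4; cy_2 = 13; cz_2 = 3; h_2 = 7; cx_3 = 8; cy_3 = 13; cz_3 = 16; cx_4 = 8; cy_4 = 6; cz_4 = 8; cx_5 = 6; cy_5 = 9; cz_5 = 9; h_5 = 10; cx_6 = 5; cy_6 = 16; cz_6 = 3; h_6 = 9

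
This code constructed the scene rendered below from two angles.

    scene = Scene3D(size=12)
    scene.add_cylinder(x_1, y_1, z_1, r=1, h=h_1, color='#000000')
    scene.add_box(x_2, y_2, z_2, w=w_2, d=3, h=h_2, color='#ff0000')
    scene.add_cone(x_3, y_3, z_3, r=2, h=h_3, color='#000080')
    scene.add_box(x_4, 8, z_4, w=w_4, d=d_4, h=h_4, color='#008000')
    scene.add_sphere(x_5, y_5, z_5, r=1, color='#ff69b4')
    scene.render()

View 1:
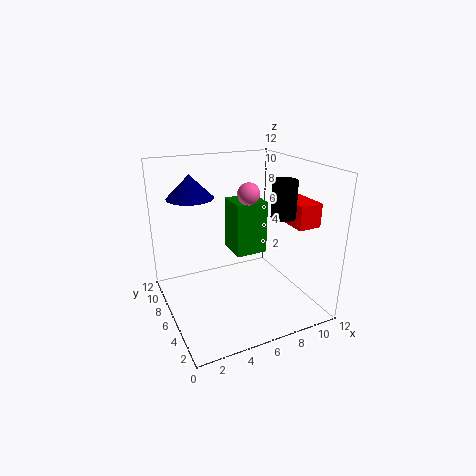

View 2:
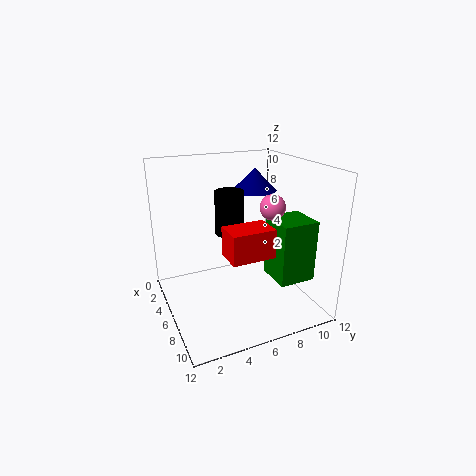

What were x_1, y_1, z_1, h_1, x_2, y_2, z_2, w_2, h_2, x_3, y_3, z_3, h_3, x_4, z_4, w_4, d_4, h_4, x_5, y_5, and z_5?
x_1 = 9; y_1 = 4; z_1 = 8; h_1 = 3; x_2 = 10; y_2 = 3; z_2 = 7; w_2 = 2; h_2 = 2; x_3 = 3; y_3 = 9; z_3 = 9; h_3 = 2; x_4 = 7; z_4 = 3; w_4 = 3; d_4 = 3; h_4 = 5; x_5 = 8; y_5 = 8; z_5 = 9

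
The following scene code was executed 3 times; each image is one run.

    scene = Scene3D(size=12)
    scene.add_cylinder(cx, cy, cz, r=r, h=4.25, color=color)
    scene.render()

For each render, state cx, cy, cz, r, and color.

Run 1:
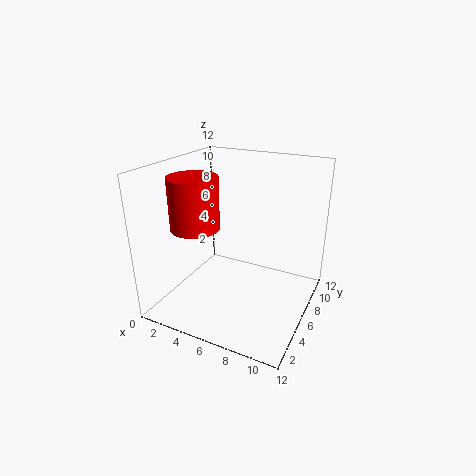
cx = 3, cy = 4.25, cz = 7, r = 2, color = 'red'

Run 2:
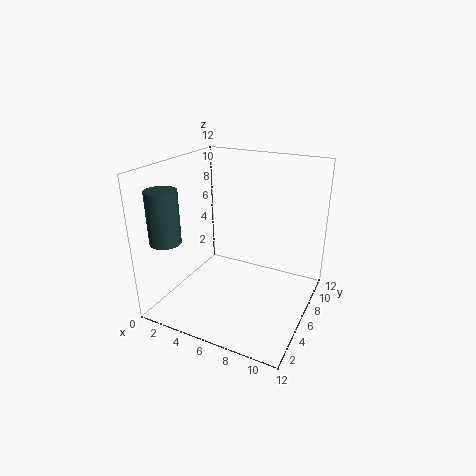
cx = 1.5, cy = 2.25, cz = 6.25, r = 1.25, color = 'darkslategray'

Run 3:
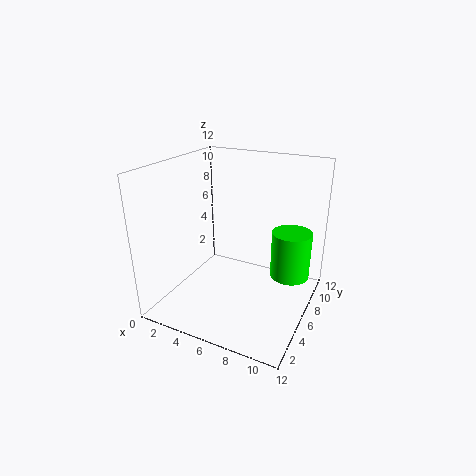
cx = 9.75, cy = 9, cz = 1.75, r = 1.75, color = 'lime'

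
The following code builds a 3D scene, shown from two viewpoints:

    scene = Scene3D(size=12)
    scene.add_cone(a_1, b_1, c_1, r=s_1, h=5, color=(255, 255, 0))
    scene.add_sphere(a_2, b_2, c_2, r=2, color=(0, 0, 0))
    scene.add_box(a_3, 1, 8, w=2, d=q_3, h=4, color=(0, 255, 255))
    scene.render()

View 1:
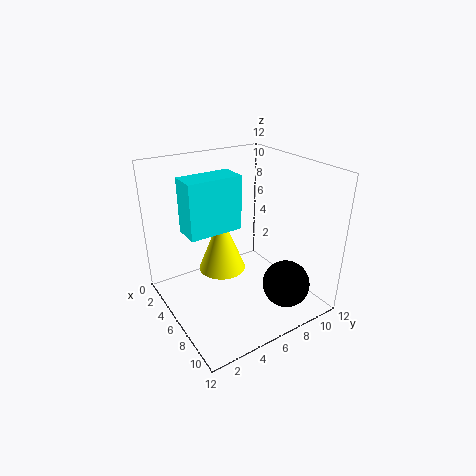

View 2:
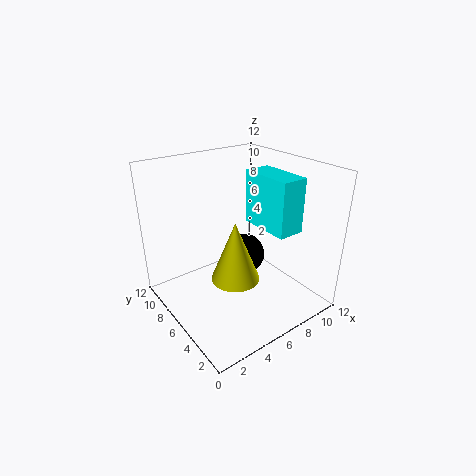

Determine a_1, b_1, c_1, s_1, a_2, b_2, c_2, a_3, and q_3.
a_1 = 5; b_1 = 5; c_1 = 3; s_1 = 2; a_2 = 9; b_2 = 9; c_2 = 2; a_3 = 6; q_3 = 4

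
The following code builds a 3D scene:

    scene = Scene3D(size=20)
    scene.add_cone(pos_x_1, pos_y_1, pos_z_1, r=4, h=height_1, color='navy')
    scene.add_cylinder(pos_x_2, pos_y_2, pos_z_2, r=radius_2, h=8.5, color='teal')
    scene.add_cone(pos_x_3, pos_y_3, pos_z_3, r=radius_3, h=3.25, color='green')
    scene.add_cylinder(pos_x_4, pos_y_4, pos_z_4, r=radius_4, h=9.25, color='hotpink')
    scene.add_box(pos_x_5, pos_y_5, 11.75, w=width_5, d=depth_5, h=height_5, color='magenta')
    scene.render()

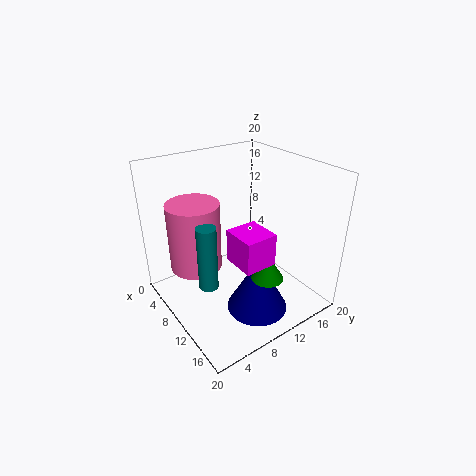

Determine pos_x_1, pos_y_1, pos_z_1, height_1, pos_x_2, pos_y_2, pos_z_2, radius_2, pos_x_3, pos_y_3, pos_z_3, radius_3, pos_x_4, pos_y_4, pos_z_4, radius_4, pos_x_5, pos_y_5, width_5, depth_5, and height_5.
pos_x_1 = 15.5, pos_y_1 = 9.25, pos_z_1 = 2.25, height_1 = 7.5, pos_x_2 = 12.25, pos_y_2 = 3.75, pos_z_2 = 6, radius_2 = 1.25, pos_x_3 = 17, pos_y_3 = 9.5, pos_z_3 = 7.75, radius_3 = 2, pos_x_4 = 7.75, pos_y_4 = 4.5, pos_z_4 = 6.5, radius_4 = 3.5, pos_x_5 = 15.5, pos_y_5 = 4.5, width_5 = 4, depth_5 = 3.75, height_5 = 3.75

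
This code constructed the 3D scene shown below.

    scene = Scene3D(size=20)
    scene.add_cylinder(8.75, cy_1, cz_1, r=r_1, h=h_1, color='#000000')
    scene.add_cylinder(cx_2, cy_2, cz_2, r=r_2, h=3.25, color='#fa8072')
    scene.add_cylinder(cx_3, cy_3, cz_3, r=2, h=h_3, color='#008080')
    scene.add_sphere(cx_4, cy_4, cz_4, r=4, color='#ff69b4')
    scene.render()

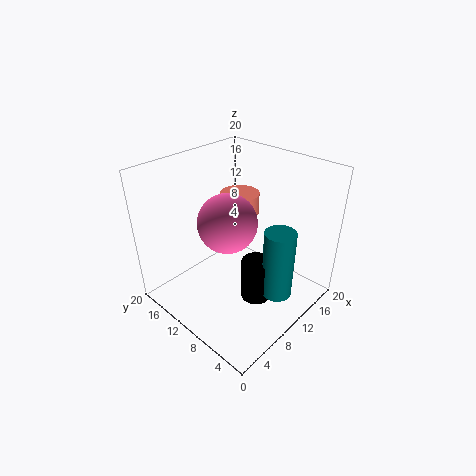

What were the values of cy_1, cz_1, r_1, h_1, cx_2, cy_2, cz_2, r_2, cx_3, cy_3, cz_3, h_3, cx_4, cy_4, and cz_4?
cy_1 = 5.5, cz_1 = 3.25, r_1 = 2, h_1 = 5.75, cx_2 = 15.5, cy_2 = 14.75, cz_2 = 10.25, r_2 = 3, cx_3 = 10, cy_3 = 3, cz_3 = 4.5, h_3 = 9.25, cx_4 = 8.5, cy_4 = 10.5, cz_4 = 12.75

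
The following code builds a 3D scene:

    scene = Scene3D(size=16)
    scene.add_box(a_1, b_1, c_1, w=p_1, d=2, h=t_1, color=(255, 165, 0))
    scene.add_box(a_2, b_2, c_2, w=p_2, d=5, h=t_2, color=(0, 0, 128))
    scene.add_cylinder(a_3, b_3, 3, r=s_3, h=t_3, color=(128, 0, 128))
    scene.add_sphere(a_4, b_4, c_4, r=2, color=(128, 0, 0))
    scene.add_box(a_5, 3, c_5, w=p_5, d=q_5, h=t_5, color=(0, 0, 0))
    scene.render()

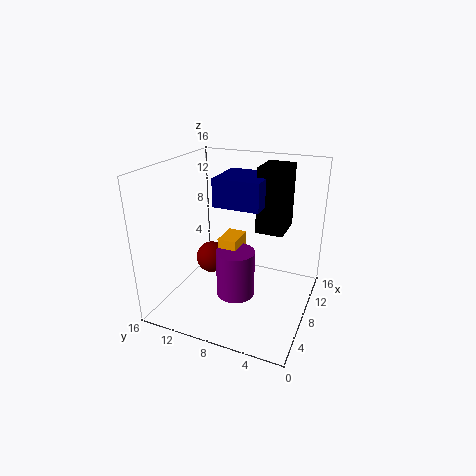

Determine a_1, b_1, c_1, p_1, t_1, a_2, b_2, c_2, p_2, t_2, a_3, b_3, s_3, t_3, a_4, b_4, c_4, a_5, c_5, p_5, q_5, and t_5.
a_1 = 5, b_1 = 7, c_1 = 4, p_1 = 3, t_1 = 5, a_2 = 6, b_2 = 5, c_2 = 12, p_2 = 5, t_2 = 3, a_3 = 5, b_3 = 7, s_3 = 2, t_3 = 5, a_4 = 11, b_4 = 13, c_4 = 3, a_5 = 8, c_5 = 9, p_5 = 4, q_5 = 3, t_5 = 7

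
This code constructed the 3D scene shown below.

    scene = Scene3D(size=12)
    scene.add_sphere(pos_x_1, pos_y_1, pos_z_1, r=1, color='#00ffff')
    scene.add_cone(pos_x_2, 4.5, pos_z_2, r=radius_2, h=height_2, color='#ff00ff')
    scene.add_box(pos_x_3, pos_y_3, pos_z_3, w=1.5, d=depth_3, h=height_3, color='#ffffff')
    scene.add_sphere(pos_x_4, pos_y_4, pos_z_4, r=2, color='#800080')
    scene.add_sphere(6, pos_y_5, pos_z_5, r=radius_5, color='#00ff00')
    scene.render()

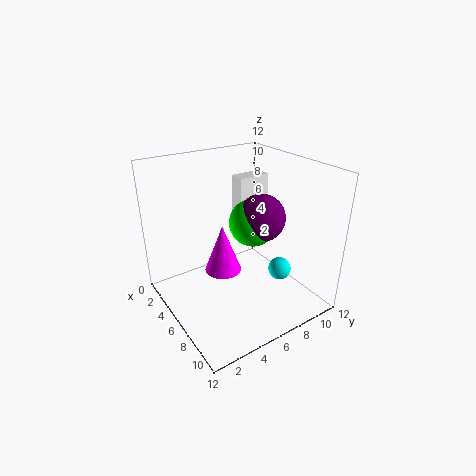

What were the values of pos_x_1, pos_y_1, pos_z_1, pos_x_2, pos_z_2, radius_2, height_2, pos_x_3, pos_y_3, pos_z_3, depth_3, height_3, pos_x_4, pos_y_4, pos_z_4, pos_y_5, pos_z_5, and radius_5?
pos_x_1 = 7.5
pos_y_1 = 9.5
pos_z_1 = 2.5
pos_x_2 = 6
pos_z_2 = 3.5
radius_2 = 1.5
height_2 = 4
pos_x_3 = 2
pos_y_3 = 8
pos_z_3 = 5.5
depth_3 = 3
height_3 = 4.5
pos_x_4 = 6.5
pos_y_4 = 8
pos_z_4 = 7.5
pos_y_5 = 7.5
pos_z_5 = 7
radius_5 = 2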